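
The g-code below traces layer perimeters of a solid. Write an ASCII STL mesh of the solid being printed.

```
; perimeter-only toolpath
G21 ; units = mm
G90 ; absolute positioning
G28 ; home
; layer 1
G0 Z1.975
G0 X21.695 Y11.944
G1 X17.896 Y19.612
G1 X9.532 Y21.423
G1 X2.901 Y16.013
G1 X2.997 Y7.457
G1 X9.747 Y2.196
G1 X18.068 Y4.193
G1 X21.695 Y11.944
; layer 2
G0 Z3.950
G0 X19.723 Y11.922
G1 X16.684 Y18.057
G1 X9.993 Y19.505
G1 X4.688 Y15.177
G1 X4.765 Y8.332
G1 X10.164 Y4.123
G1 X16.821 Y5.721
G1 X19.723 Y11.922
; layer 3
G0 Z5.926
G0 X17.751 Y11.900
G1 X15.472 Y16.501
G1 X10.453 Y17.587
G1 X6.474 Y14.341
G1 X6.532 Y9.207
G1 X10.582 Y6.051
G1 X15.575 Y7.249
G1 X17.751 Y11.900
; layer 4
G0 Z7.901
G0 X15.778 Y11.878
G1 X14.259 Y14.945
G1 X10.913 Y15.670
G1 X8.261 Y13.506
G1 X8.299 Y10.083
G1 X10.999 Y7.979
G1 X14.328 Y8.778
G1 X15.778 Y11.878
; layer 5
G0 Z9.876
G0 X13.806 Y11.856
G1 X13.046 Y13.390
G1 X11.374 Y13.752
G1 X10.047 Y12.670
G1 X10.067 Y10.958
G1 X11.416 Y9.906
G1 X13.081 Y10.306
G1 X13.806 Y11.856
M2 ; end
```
solid part
  facet normal 0.0000 0.0000 -1.0000
    outer loop
      vertex 9.072 23.341 0.000
      vertex 19.109 21.168 0.000
      vertex 23.667 11.966 0.000
    endloop
  endfacet
  facet normal 0.0000 0.0000 -1.0000
    outer loop
      vertex 1.115 16.849 0.000
      vertex 9.072 23.341 0.000
      vertex 23.667 11.966 0.000
    endloop
  endfacet
  facet normal 0.0000 0.0000 -1.0000
    outer loop
      vertex 1.230 6.581 0.000
      vertex 1.115 16.849 0.000
      vertex 23.667 11.966 0.000
    endloop
  endfacet
  facet normal 0.0000 0.0000 -1.0000
    outer loop
      vertex 9.329 0.268 0.000
      vertex 1.230 6.581 0.000
      vertex 23.667 11.966 0.000
    endloop
  endfacet
  facet normal 0.0000 0.0000 -1.0000
    outer loop
      vertex 19.315 2.665 0.000
      vertex 9.329 0.268 0.000
      vertex 23.667 11.966 0.000
    endloop
  endfacet
  facet normal 0.6662 0.3300 0.6688
    outer loop
      vertex 23.667 11.966 0.000
      vertex 19.109 21.168 0.000
      vertex 11.834 11.834 11.851
    endloop
  endfacet
  facet normal 0.1573 0.7266 0.6688
    outer loop
      vertex 19.109 21.168 0.000
      vertex 9.072 23.341 0.000
      vertex 11.834 11.834 11.851
    endloop
  endfacet
  facet normal -0.4700 0.5760 0.6688
    outer loop
      vertex 9.072 23.341 0.000
      vertex 1.115 16.849 0.000
      vertex 11.834 11.834 11.851
    endloop
  endfacet
  facet normal -0.7434 -0.0083 0.6688
    outer loop
      vertex 1.115 16.849 0.000
      vertex 1.230 6.581 0.000
      vertex 11.834 11.834 11.851
    endloop
  endfacet
  facet normal -0.4570 -0.5863 0.6688
    outer loop
      vertex 1.230 6.581 0.000
      vertex 9.329 0.268 0.000
      vertex 11.834 11.834 11.851
    endloop
  endfacet
  facet normal 0.1735 -0.7229 0.6688
    outer loop
      vertex 9.329 0.268 0.000
      vertex 19.315 2.665 0.000
      vertex 11.834 11.834 11.851
    endloop
  endfacet
  facet normal 0.6734 -0.3151 0.6688
    outer loop
      vertex 19.315 2.665 0.000
      vertex 23.667 11.966 0.000
      vertex 11.834 11.834 11.851
    endloop
  endfacet
endsolid part

The G0 Z moves step by Δz≈1.975 mm. The G1 loops shrink linearly with z, so the solid tapers from its base footprint up to z≈11.9. Closing with a flat bottom cap and the tapered top and triangulating gives 12 facets — a regular 7-sided pyramid, base circumscribed radius ≈ 11.8 mm, apex at z ≈ 11.9 mm.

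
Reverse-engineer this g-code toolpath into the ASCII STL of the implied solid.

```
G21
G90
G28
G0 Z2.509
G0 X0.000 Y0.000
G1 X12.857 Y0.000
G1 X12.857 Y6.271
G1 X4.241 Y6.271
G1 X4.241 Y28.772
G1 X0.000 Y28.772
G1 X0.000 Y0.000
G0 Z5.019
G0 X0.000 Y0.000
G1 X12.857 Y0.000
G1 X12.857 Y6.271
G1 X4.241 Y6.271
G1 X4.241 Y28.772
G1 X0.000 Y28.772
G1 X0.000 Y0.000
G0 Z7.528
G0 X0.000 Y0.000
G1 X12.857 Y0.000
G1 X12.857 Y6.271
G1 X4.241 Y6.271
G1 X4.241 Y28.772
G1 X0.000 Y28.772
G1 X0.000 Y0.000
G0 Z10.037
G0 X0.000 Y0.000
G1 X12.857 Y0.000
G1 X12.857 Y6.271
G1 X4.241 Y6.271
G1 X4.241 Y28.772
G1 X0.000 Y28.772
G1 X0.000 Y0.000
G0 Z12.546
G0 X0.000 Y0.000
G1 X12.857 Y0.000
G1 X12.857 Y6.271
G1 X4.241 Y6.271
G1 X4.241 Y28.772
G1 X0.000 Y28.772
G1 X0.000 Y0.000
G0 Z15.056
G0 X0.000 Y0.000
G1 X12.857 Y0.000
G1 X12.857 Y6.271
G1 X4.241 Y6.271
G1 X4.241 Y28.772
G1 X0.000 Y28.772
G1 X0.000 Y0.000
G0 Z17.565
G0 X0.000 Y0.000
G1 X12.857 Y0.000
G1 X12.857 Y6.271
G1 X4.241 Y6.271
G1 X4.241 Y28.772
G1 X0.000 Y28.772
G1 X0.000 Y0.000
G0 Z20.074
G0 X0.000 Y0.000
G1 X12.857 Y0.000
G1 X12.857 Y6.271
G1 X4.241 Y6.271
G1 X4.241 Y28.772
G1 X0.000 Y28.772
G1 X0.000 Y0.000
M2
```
solid part
  facet normal 0.0000 0.0000 -1.0000
    outer loop
      vertex 12.857 6.271 0.000
      vertex 12.857 0.000 0.000
      vertex 0.000 0.000 0.000
    endloop
  endfacet
  facet normal 0.0000 0.0000 -1.0000
    outer loop
      vertex 4.241 6.271 0.000
      vertex 12.857 6.271 0.000
      vertex 0.000 0.000 0.000
    endloop
  endfacet
  facet normal 0.0000 0.0000 -1.0000
    outer loop
      vertex 4.241 28.772 0.000
      vertex 4.241 6.271 0.000
      vertex 0.000 0.000 0.000
    endloop
  endfacet
  facet normal 0.0000 0.0000 -1.0000
    outer loop
      vertex 0.000 28.772 0.000
      vertex 4.241 28.772 0.000
      vertex 0.000 0.000 0.000
    endloop
  endfacet
  facet normal 0.0000 0.0000 1.0000
    outer loop
      vertex 0.000 0.000 20.074
      vertex 12.857 0.000 20.074
      vertex 12.857 6.271 20.074
    endloop
  endfacet
  facet normal 0.0000 0.0000 1.0000
    outer loop
      vertex 0.000 0.000 20.074
      vertex 12.857 6.271 20.074
      vertex 4.241 6.271 20.074
    endloop
  endfacet
  facet normal 0.0000 0.0000 1.0000
    outer loop
      vertex 0.000 0.000 20.074
      vertex 4.241 6.271 20.074
      vertex 4.241 28.772 20.074
    endloop
  endfacet
  facet normal 0.0000 0.0000 1.0000
    outer loop
      vertex 0.000 0.000 20.074
      vertex 4.241 28.772 20.074
      vertex 0.000 28.772 20.074
    endloop
  endfacet
  facet normal 0.0000 -1.0000 0.0000
    outer loop
      vertex 0.000 0.000 0.000
      vertex 12.857 0.000 0.000
      vertex 12.857 0.000 20.074
    endloop
  endfacet
  facet normal 0.0000 -1.0000 0.0000
    outer loop
      vertex 0.000 0.000 0.000
      vertex 12.857 0.000 20.074
      vertex 0.000 0.000 20.074
    endloop
  endfacet
  facet normal 1.0000 0.0000 0.0000
    outer loop
      vertex 12.857 0.000 0.000
      vertex 12.857 6.271 0.000
      vertex 12.857 6.271 20.074
    endloop
  endfacet
  facet normal 1.0000 0.0000 0.0000
    outer loop
      vertex 12.857 0.000 0.000
      vertex 12.857 6.271 20.074
      vertex 12.857 0.000 20.074
    endloop
  endfacet
  facet normal 0.0000 1.0000 0.0000
    outer loop
      vertex 12.857 6.271 0.000
      vertex 4.241 6.271 0.000
      vertex 4.241 6.271 20.074
    endloop
  endfacet
  facet normal 0.0000 1.0000 0.0000
    outer loop
      vertex 12.857 6.271 0.000
      vertex 4.241 6.271 20.074
      vertex 12.857 6.271 20.074
    endloop
  endfacet
  facet normal 1.0000 0.0000 0.0000
    outer loop
      vertex 4.241 6.271 0.000
      vertex 4.241 28.772 0.000
      vertex 4.241 28.772 20.074
    endloop
  endfacet
  facet normal 1.0000 0.0000 0.0000
    outer loop
      vertex 4.241 6.271 0.000
      vertex 4.241 28.772 20.074
      vertex 4.241 6.271 20.074
    endloop
  endfacet
  facet normal 0.0000 1.0000 0.0000
    outer loop
      vertex 4.241 28.772 0.000
      vertex 0.000 28.772 0.000
      vertex 0.000 28.772 20.074
    endloop
  endfacet
  facet normal 0.0000 1.0000 0.0000
    outer loop
      vertex 4.241 28.772 0.000
      vertex 0.000 28.772 20.074
      vertex 4.241 28.772 20.074
    endloop
  endfacet
  facet normal -1.0000 0.0000 0.0000
    outer loop
      vertex 0.000 28.772 0.000
      vertex 0.000 0.000 0.000
      vertex 0.000 0.000 20.074
    endloop
  endfacet
  facet normal -1.0000 0.0000 0.0000
    outer loop
      vertex 0.000 28.772 0.000
      vertex 0.000 0.000 20.074
      vertex 0.000 28.772 20.074
    endloop
  endfacet
endsolid part

The G0 Z moves step by Δz≈2.509 mm. Every layer's G1 loop is the same polygon, so the solid is a straight extrusion of it from z=0 to z≈20.1. Closing with flat bottom and top caps and triangulating gives 20 facets — an L-shaped prism: outer 12.9 × 28.8 mm, arm thicknesses ≈ 6.27 mm (horizontal) and 4.24 mm (vertical), extruded 20.1 mm in z.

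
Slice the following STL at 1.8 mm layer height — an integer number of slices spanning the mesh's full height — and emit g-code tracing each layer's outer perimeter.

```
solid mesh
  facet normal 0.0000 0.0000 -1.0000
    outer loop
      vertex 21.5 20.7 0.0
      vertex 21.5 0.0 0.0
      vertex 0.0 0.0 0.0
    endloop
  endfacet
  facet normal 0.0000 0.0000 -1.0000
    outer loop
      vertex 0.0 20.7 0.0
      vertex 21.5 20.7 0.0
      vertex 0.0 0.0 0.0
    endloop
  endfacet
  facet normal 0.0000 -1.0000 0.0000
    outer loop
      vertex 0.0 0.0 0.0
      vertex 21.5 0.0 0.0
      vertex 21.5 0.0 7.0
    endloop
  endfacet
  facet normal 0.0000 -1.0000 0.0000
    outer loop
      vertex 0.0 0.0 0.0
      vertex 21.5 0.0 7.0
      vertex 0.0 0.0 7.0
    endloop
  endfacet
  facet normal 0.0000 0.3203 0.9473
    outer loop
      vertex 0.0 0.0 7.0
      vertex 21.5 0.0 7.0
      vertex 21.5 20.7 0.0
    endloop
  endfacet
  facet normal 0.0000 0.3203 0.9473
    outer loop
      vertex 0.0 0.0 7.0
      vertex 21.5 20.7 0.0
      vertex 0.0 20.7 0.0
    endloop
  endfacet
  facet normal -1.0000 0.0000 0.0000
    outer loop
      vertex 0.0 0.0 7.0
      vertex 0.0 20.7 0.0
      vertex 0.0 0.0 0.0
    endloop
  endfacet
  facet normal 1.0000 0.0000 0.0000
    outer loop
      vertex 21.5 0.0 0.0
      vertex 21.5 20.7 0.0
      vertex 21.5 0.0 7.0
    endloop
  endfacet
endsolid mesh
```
; perimeter-only toolpath
G21 ; units = mm
G90 ; absolute positioning
G28 ; home
; layer 1
G0 Z1.8
G0 X0.0 Y0.0
G1 X21.5 Y0.0
G1 X21.5 Y15.5
G1 X0.0 Y15.5
G1 X0.0 Y0.0
; layer 2
G0 Z3.5
G0 X0.0 Y0.0
G1 X21.5 Y0.0
G1 X21.5 Y10.3
G1 X0.0 Y10.3
G1 X0.0 Y0.0
; layer 3
G0 Z5.2
G0 X0.0 Y0.0
G1 X21.5 Y0.0
G1 X21.5 Y5.2
G1 X0.0 Y5.2
G1 X0.0 Y0.0
M2 ; end

The solid is a wedge (ramp): 21.5 × 20.7 mm base, rising to 7 mm along the y=0 edge and sloping linearly to z=0 at y=20.7. Slicing at Δz = 1.8 mm — 4 equal slices spanning the solid's height, so layer i sits at z = i·h/4 — gives 3 non-empty perimeters. Each is a 4-segment closed polygon; G0 lifts to the layer z and rapids to the start vertex, then G1 traces the edges. The cross-section shrinks linearly with z (the slice at the apex is degenerate and omitted).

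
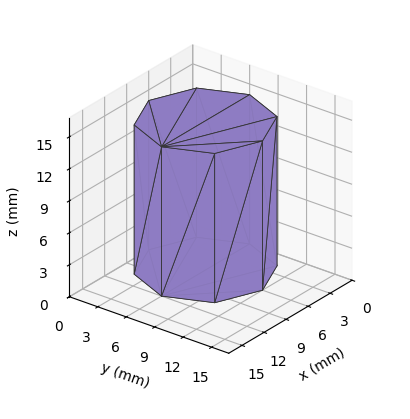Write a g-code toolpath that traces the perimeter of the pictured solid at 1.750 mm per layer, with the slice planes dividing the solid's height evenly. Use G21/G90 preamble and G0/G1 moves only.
Reading the render: the shape is a regular 8-sided prism (a cylinder approximated with 8 flat sides), circumscribed radius ≈ 6 mm, height ≈ 14 mm (dimensions read to the nearest mm from the axis ticks). For the g-code, the solid's height is divided into equal slices at the stated Δz and each level perimeter traced with G1 moves after a G0 lift.

; perimeter-only toolpath
G21 ; units = mm
G90 ; absolute positioning
G28 ; home
; layer 1
G0 Z1.750
G0 X12.000 Y6.000
G1 X10.243 Y10.243
G1 X6.000 Y12.000
G1 X1.757 Y10.243
G1 X0.000 Y6.000
G1 X1.757 Y1.757
G1 X6.000 Y0.000
G1 X10.243 Y1.757
G1 X12.000 Y6.000
; layer 2
G0 Z3.500
G0 X12.000 Y6.000
G1 X10.243 Y10.243
G1 X6.000 Y12.000
G1 X1.757 Y10.243
G1 X0.000 Y6.000
G1 X1.757 Y1.757
G1 X6.000 Y0.000
G1 X10.243 Y1.757
G1 X12.000 Y6.000
; layer 3
G0 Z5.250
G0 X12.000 Y6.000
G1 X10.243 Y10.243
G1 X6.000 Y12.000
G1 X1.757 Y10.243
G1 X0.000 Y6.000
G1 X1.757 Y1.757
G1 X6.000 Y0.000
G1 X10.243 Y1.757
G1 X12.000 Y6.000
; layer 4
G0 Z7.000
G0 X12.000 Y6.000
G1 X10.243 Y10.243
G1 X6.000 Y12.000
G1 X1.757 Y10.243
G1 X0.000 Y6.000
G1 X1.757 Y1.757
G1 X6.000 Y0.000
G1 X10.243 Y1.757
G1 X12.000 Y6.000
; layer 5
G0 Z8.750
G0 X12.000 Y6.000
G1 X10.243 Y10.243
G1 X6.000 Y12.000
G1 X1.757 Y10.243
G1 X0.000 Y6.000
G1 X1.757 Y1.757
G1 X6.000 Y0.000
G1 X10.243 Y1.757
G1 X12.000 Y6.000
; layer 6
G0 Z10.500
G0 X12.000 Y6.000
G1 X10.243 Y10.243
G1 X6.000 Y12.000
G1 X1.757 Y10.243
G1 X0.000 Y6.000
G1 X1.757 Y1.757
G1 X6.000 Y0.000
G1 X10.243 Y1.757
G1 X12.000 Y6.000
; layer 7
G0 Z12.250
G0 X12.000 Y6.000
G1 X10.243 Y10.243
G1 X6.000 Y12.000
G1 X1.757 Y10.243
G1 X0.000 Y6.000
G1 X1.757 Y1.757
G1 X6.000 Y0.000
G1 X10.243 Y1.757
G1 X12.000 Y6.000
; layer 8
G0 Z14.000
G0 X12.000 Y6.000
G1 X10.243 Y10.243
G1 X6.000 Y12.000
G1 X1.757 Y10.243
G1 X0.000 Y6.000
G1 X1.757 Y1.757
G1 X6.000 Y0.000
G1 X10.243 Y1.757
G1 X12.000 Y6.000
M2 ; end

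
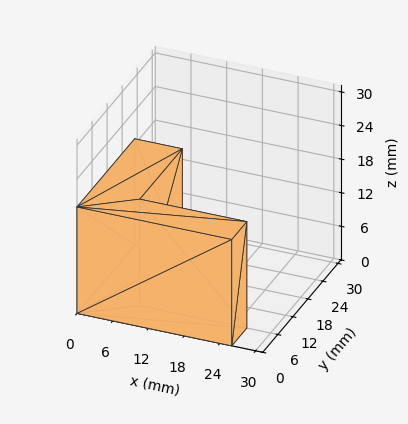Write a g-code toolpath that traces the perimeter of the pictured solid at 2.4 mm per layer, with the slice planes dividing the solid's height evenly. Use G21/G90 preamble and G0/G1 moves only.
Reading the render: the shape is an L-shaped prism: outer 26 × 23 mm, arm thicknesses ≈ 6 mm (horizontal) and 8 mm (vertical), extruded 19 mm in z (dimensions read to the nearest mm from the axis ticks). For the g-code, the solid's height is divided into equal slices at the stated Δz and each level perimeter traced with G1 moves after a G0 lift.

; perimeter-only toolpath
G21 ; units = mm
G90 ; absolute positioning
G28 ; home
; layer 1
G0 Z2.4
G0 X0.0 Y0.0
G1 X26.0 Y0.0
G1 X26.0 Y6.0
G1 X8.0 Y6.0
G1 X8.0 Y23.0
G1 X0.0 Y23.0
G1 X0.0 Y0.0
; layer 2
G0 Z4.8
G0 X0.0 Y0.0
G1 X26.0 Y0.0
G1 X26.0 Y6.0
G1 X8.0 Y6.0
G1 X8.0 Y23.0
G1 X0.0 Y23.0
G1 X0.0 Y0.0
; layer 3
G0 Z7.1
G0 X0.0 Y0.0
G1 X26.0 Y0.0
G1 X26.0 Y6.0
G1 X8.0 Y6.0
G1 X8.0 Y23.0
G1 X0.0 Y23.0
G1 X0.0 Y0.0
; layer 4
G0 Z9.5
G0 X0.0 Y0.0
G1 X26.0 Y0.0
G1 X26.0 Y6.0
G1 X8.0 Y6.0
G1 X8.0 Y23.0
G1 X0.0 Y23.0
G1 X0.0 Y0.0
; layer 5
G0 Z11.9
G0 X0.0 Y0.0
G1 X26.0 Y0.0
G1 X26.0 Y6.0
G1 X8.0 Y6.0
G1 X8.0 Y23.0
G1 X0.0 Y23.0
G1 X0.0 Y0.0
; layer 6
G0 Z14.2
G0 X0.0 Y0.0
G1 X26.0 Y0.0
G1 X26.0 Y6.0
G1 X8.0 Y6.0
G1 X8.0 Y23.0
G1 X0.0 Y23.0
G1 X0.0 Y0.0
; layer 7
G0 Z16.6
G0 X0.0 Y0.0
G1 X26.0 Y0.0
G1 X26.0 Y6.0
G1 X8.0 Y6.0
G1 X8.0 Y23.0
G1 X0.0 Y23.0
G1 X0.0 Y0.0
; layer 8
G0 Z19.0
G0 X0.0 Y0.0
G1 X26.0 Y0.0
G1 X26.0 Y6.0
G1 X8.0 Y6.0
G1 X8.0 Y23.0
G1 X0.0 Y23.0
G1 X0.0 Y0.0
M2 ; end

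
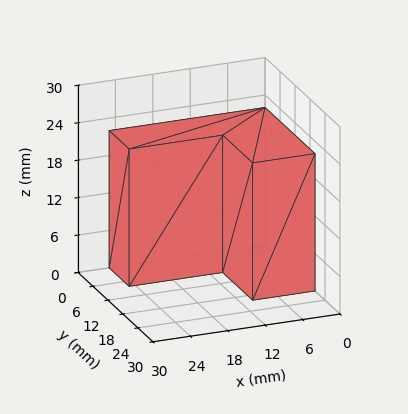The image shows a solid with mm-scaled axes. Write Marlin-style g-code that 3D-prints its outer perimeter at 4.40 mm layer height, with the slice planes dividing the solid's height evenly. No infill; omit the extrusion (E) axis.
Reading the render: the shape is an L-shaped prism: outer 25 × 20 mm, arm thicknesses ≈ 8 mm (horizontal) and 10 mm (vertical), extruded 22 mm in z (dimensions read to the nearest mm from the axis ticks). For the g-code, the solid's height is divided into equal slices at the stated Δz and each level perimeter traced with G1 moves after a G0 lift.

; perimeter-only toolpath
G21 ; units = mm
G90 ; absolute positioning
G28 ; home
; layer 1
G0 Z4.40
G0 X0.00 Y0.00
G1 X25.00 Y0.00
G1 X25.00 Y8.00
G1 X10.00 Y8.00
G1 X10.00 Y20.00
G1 X0.00 Y20.00
G1 X0.00 Y0.00
; layer 2
G0 Z8.80
G0 X0.00 Y0.00
G1 X25.00 Y0.00
G1 X25.00 Y8.00
G1 X10.00 Y8.00
G1 X10.00 Y20.00
G1 X0.00 Y20.00
G1 X0.00 Y0.00
; layer 3
G0 Z13.20
G0 X0.00 Y0.00
G1 X25.00 Y0.00
G1 X25.00 Y8.00
G1 X10.00 Y8.00
G1 X10.00 Y20.00
G1 X0.00 Y20.00
G1 X0.00 Y0.00
; layer 4
G0 Z17.60
G0 X0.00 Y0.00
G1 X25.00 Y0.00
G1 X25.00 Y8.00
G1 X10.00 Y8.00
G1 X10.00 Y20.00
G1 X0.00 Y20.00
G1 X0.00 Y0.00
; layer 5
G0 Z22.00
G0 X0.00 Y0.00
G1 X25.00 Y0.00
G1 X25.00 Y8.00
G1 X10.00 Y8.00
G1 X10.00 Y20.00
G1 X0.00 Y20.00
G1 X0.00 Y0.00
M2 ; end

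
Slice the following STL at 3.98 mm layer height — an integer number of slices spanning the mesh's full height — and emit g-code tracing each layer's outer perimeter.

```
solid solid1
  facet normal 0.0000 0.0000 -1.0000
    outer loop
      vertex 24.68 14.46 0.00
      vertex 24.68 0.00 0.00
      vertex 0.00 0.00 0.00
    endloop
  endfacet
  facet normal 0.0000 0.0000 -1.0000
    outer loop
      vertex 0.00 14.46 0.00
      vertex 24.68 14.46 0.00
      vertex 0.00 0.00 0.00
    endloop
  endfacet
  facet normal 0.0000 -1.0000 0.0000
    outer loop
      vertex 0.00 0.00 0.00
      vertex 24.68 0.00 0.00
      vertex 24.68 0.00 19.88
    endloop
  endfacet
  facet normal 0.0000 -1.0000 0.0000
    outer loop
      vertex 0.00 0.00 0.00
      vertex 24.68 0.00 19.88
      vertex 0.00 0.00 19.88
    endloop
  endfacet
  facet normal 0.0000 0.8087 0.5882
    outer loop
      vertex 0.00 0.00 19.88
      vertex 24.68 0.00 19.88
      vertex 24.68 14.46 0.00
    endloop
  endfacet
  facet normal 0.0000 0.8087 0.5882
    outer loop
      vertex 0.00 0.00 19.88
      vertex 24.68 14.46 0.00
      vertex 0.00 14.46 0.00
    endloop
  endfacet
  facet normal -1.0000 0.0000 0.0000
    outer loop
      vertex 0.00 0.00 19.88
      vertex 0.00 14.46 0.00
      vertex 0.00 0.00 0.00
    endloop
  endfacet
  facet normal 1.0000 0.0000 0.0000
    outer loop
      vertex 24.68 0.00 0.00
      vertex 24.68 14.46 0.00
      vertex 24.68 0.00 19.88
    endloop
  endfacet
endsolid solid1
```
; perimeter-only toolpath
G21 ; units = mm
G90 ; absolute positioning
G28 ; home
; layer 1
G0 Z3.98
G0 X0.00 Y0.00
G1 X24.68 Y0.00
G1 X24.68 Y11.57
G1 X0.00 Y11.57
G1 X0.00 Y0.00
; layer 2
G0 Z7.95
G0 X0.00 Y0.00
G1 X24.68 Y0.00
G1 X24.68 Y8.68
G1 X0.00 Y8.68
G1 X0.00 Y0.00
; layer 3
G0 Z11.93
G0 X0.00 Y0.00
G1 X24.68 Y0.00
G1 X24.68 Y5.78
G1 X0.00 Y5.78
G1 X0.00 Y0.00
; layer 4
G0 Z15.90
G0 X0.00 Y0.00
G1 X24.68 Y0.00
G1 X24.68 Y2.89
G1 X0.00 Y2.89
G1 X0.00 Y0.00
M2 ; end

The solid is a wedge (ramp): 24.7 × 14.5 mm base, rising to 19.9 mm along the y=0 edge and sloping linearly to z=0 at y=14.5. Slicing at Δz = 3.98 mm — 5 equal slices spanning the solid's height, so layer i sits at z = i·h/5 — gives 4 non-empty perimeters. Each is a 4-segment closed polygon; G0 lifts to the layer z and rapids to the start vertex, then G1 traces the edges. The cross-section shrinks linearly with z (the slice at the apex is degenerate and omitted).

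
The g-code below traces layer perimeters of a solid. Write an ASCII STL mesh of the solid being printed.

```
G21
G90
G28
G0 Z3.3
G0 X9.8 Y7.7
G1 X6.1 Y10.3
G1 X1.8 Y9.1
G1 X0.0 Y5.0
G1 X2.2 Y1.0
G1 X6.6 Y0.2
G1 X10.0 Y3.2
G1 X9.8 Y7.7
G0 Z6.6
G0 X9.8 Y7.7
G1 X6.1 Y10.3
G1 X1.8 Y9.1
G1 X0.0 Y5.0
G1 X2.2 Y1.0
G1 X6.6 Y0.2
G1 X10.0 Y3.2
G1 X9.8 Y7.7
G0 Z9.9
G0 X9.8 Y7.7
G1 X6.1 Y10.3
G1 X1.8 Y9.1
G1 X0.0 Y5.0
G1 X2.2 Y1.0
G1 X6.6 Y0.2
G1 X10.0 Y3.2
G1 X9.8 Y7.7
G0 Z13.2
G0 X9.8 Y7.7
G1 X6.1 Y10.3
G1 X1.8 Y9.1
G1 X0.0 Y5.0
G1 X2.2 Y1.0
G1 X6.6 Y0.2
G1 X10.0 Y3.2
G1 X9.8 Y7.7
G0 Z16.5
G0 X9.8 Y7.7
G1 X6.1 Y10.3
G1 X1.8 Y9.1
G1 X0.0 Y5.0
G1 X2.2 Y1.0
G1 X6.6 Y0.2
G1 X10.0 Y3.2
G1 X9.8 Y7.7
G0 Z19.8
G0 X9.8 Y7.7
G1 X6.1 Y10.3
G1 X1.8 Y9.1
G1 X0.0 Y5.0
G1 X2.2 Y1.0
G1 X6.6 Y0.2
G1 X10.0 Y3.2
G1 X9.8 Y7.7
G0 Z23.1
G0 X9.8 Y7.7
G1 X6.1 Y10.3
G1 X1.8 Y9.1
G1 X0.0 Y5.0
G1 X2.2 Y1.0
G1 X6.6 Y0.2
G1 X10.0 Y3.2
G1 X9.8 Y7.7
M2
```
solid part
  facet normal 0.0000 0.0000 -1.0000
    outer loop
      vertex 1.8 9.1 0.0
      vertex 6.1 10.3 0.0
      vertex 9.8 7.7 0.0
    endloop
  endfacet
  facet normal 0.0000 0.0000 -1.0000
    outer loop
      vertex 0.0 5.0 0.0
      vertex 1.8 9.1 0.0
      vertex 9.8 7.7 0.0
    endloop
  endfacet
  facet normal 0.0000 0.0000 -1.0000
    outer loop
      vertex 2.2 1.0 0.0
      vertex 0.0 5.0 0.0
      vertex 9.8 7.7 0.0
    endloop
  endfacet
  facet normal 0.0000 0.0000 -1.0000
    outer loop
      vertex 6.6 0.2 0.0
      vertex 2.2 1.0 0.0
      vertex 9.8 7.7 0.0
    endloop
  endfacet
  facet normal 0.0000 0.0000 -1.0000
    outer loop
      vertex 10.0 3.2 0.0
      vertex 6.6 0.2 0.0
      vertex 9.8 7.7 0.0
    endloop
  endfacet
  facet normal 0.0000 0.0000 1.0000
    outer loop
      vertex 9.8 7.7 23.1
      vertex 6.1 10.3 23.1
      vertex 1.8 9.1 23.1
    endloop
  endfacet
  facet normal 0.0000 0.0000 1.0000
    outer loop
      vertex 9.8 7.7 23.1
      vertex 1.8 9.1 23.1
      vertex 0.0 5.0 23.1
    endloop
  endfacet
  facet normal 0.0000 0.0000 1.0000
    outer loop
      vertex 9.8 7.7 23.1
      vertex 0.0 5.0 23.1
      vertex 2.2 1.0 23.1
    endloop
  endfacet
  facet normal 0.0000 0.0000 1.0000
    outer loop
      vertex 9.8 7.7 23.1
      vertex 2.2 1.0 23.1
      vertex 6.6 0.2 23.1
    endloop
  endfacet
  facet normal 0.0000 0.0000 1.0000
    outer loop
      vertex 9.8 7.7 23.1
      vertex 6.6 0.2 23.1
      vertex 10.0 3.2 23.1
    endloop
  endfacet
  facet normal 0.5749 0.8182 0.0000
    outer loop
      vertex 9.8 7.7 0.0
      vertex 6.1 10.3 0.0
      vertex 6.1 10.3 23.1
    endloop
  endfacet
  facet normal 0.5749 0.8182 0.0000
    outer loop
      vertex 9.8 7.7 0.0
      vertex 6.1 10.3 23.1
      vertex 9.8 7.7 23.1
    endloop
  endfacet
  facet normal -0.2688 0.9632 0.0000
    outer loop
      vertex 6.1 10.3 0.0
      vertex 1.8 9.1 0.0
      vertex 1.8 9.1 23.1
    endloop
  endfacet
  facet normal -0.2688 0.9632 0.0000
    outer loop
      vertex 6.1 10.3 0.0
      vertex 1.8 9.1 23.1
      vertex 6.1 10.3 23.1
    endloop
  endfacet
  facet normal -0.9156 0.4020 0.0000
    outer loop
      vertex 1.8 9.1 0.0
      vertex 0.0 5.0 0.0
      vertex 0.0 5.0 23.1
    endloop
  endfacet
  facet normal -0.9156 0.4020 0.0000
    outer loop
      vertex 1.8 9.1 0.0
      vertex 0.0 5.0 23.1
      vertex 1.8 9.1 23.1
    endloop
  endfacet
  facet normal -0.8762 -0.4819 0.0000
    outer loop
      vertex 0.0 5.0 0.0
      vertex 2.2 1.0 0.0
      vertex 2.2 1.0 23.1
    endloop
  endfacet
  facet normal -0.8762 -0.4819 0.0000
    outer loop
      vertex 0.0 5.0 0.0
      vertex 2.2 1.0 23.1
      vertex 0.0 5.0 23.1
    endloop
  endfacet
  facet normal -0.1789 -0.9839 0.0000
    outer loop
      vertex 2.2 1.0 0.0
      vertex 6.6 0.2 0.0
      vertex 6.6 0.2 23.1
    endloop
  endfacet
  facet normal -0.1789 -0.9839 0.0000
    outer loop
      vertex 2.2 1.0 0.0
      vertex 6.6 0.2 23.1
      vertex 2.2 1.0 23.1
    endloop
  endfacet
  facet normal 0.6616 -0.7498 0.0000
    outer loop
      vertex 6.6 0.2 0.0
      vertex 10.0 3.2 0.0
      vertex 10.0 3.2 23.1
    endloop
  endfacet
  facet normal 0.6616 -0.7498 0.0000
    outer loop
      vertex 6.6 0.2 0.0
      vertex 10.0 3.2 23.1
      vertex 6.6 0.2 23.1
    endloop
  endfacet
  facet normal 0.9990 0.0444 0.0000
    outer loop
      vertex 10.0 3.2 0.0
      vertex 9.8 7.7 0.0
      vertex 9.8 7.7 23.1
    endloop
  endfacet
  facet normal 0.9990 0.0444 0.0000
    outer loop
      vertex 10.0 3.2 0.0
      vertex 9.8 7.7 23.1
      vertex 10.0 3.2 23.1
    endloop
  endfacet
endsolid part

The G0 Z moves step by Δz≈3.3 mm. Every layer's G1 loop is the same polygon, so the solid is a straight extrusion of it from z=0 to z≈23.1. Closing with flat bottom and top caps and triangulating gives 24 facets — a regular 7-sided prism (a cylinder approximated with 7 flat sides), circumscribed radius ≈ 5.2 mm, height ≈ 23.1 mm.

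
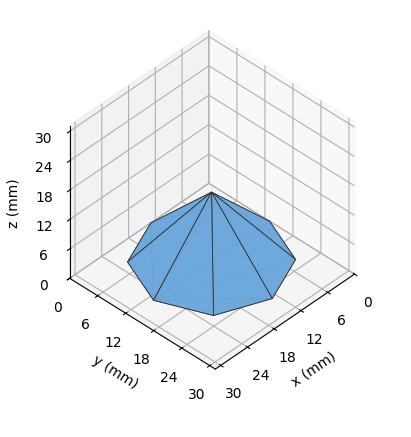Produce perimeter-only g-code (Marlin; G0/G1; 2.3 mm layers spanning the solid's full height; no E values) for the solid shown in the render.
Reading the render: the shape is a regular 8-sided pyramid, base circumscribed radius ≈ 13 mm, apex at z ≈ 14 mm (dimensions read to the nearest mm from the axis ticks). For the g-code, the solid's height is divided into equal slices at the stated Δz and each level perimeter traced with G1 moves after a G0 lift.

; perimeter-only toolpath
G21 ; units = mm
G90 ; absolute positioning
G28 ; home
; layer 1
G0 Z2.3
G0 X23.8 Y13.0
G1 X20.7 Y20.7
G1 X13.0 Y23.8
G1 X5.3 Y20.7
G1 X2.2 Y13.0
G1 X5.3 Y5.3
G1 X13.0 Y2.2
G1 X20.7 Y5.3
G1 X23.8 Y13.0
; layer 2
G0 Z4.7
G0 X21.7 Y13.0
G1 X19.1 Y19.1
G1 X13.0 Y21.7
G1 X6.9 Y19.1
G1 X4.3 Y13.0
G1 X6.9 Y6.9
G1 X13.0 Y4.3
G1 X19.1 Y6.9
G1 X21.7 Y13.0
; layer 3
G0 Z7.0
G0 X19.5 Y13.0
G1 X17.6 Y17.6
G1 X13.0 Y19.5
G1 X8.4 Y17.6
G1 X6.5 Y13.0
G1 X8.4 Y8.4
G1 X13.0 Y6.5
G1 X17.6 Y8.4
G1 X19.5 Y13.0
; layer 4
G0 Z9.3
G0 X17.3 Y13.0
G1 X16.1 Y16.1
G1 X13.0 Y17.3
G1 X9.9 Y16.1
G1 X8.7 Y13.0
G1 X9.9 Y9.9
G1 X13.0 Y8.7
G1 X16.1 Y9.9
G1 X17.3 Y13.0
; layer 5
G0 Z11.7
G0 X15.2 Y13.0
G1 X14.5 Y14.5
G1 X13.0 Y15.2
G1 X11.5 Y14.5
G1 X10.8 Y13.0
G1 X11.5 Y11.5
G1 X13.0 Y10.8
G1 X14.5 Y11.5
G1 X15.2 Y13.0
M2 ; end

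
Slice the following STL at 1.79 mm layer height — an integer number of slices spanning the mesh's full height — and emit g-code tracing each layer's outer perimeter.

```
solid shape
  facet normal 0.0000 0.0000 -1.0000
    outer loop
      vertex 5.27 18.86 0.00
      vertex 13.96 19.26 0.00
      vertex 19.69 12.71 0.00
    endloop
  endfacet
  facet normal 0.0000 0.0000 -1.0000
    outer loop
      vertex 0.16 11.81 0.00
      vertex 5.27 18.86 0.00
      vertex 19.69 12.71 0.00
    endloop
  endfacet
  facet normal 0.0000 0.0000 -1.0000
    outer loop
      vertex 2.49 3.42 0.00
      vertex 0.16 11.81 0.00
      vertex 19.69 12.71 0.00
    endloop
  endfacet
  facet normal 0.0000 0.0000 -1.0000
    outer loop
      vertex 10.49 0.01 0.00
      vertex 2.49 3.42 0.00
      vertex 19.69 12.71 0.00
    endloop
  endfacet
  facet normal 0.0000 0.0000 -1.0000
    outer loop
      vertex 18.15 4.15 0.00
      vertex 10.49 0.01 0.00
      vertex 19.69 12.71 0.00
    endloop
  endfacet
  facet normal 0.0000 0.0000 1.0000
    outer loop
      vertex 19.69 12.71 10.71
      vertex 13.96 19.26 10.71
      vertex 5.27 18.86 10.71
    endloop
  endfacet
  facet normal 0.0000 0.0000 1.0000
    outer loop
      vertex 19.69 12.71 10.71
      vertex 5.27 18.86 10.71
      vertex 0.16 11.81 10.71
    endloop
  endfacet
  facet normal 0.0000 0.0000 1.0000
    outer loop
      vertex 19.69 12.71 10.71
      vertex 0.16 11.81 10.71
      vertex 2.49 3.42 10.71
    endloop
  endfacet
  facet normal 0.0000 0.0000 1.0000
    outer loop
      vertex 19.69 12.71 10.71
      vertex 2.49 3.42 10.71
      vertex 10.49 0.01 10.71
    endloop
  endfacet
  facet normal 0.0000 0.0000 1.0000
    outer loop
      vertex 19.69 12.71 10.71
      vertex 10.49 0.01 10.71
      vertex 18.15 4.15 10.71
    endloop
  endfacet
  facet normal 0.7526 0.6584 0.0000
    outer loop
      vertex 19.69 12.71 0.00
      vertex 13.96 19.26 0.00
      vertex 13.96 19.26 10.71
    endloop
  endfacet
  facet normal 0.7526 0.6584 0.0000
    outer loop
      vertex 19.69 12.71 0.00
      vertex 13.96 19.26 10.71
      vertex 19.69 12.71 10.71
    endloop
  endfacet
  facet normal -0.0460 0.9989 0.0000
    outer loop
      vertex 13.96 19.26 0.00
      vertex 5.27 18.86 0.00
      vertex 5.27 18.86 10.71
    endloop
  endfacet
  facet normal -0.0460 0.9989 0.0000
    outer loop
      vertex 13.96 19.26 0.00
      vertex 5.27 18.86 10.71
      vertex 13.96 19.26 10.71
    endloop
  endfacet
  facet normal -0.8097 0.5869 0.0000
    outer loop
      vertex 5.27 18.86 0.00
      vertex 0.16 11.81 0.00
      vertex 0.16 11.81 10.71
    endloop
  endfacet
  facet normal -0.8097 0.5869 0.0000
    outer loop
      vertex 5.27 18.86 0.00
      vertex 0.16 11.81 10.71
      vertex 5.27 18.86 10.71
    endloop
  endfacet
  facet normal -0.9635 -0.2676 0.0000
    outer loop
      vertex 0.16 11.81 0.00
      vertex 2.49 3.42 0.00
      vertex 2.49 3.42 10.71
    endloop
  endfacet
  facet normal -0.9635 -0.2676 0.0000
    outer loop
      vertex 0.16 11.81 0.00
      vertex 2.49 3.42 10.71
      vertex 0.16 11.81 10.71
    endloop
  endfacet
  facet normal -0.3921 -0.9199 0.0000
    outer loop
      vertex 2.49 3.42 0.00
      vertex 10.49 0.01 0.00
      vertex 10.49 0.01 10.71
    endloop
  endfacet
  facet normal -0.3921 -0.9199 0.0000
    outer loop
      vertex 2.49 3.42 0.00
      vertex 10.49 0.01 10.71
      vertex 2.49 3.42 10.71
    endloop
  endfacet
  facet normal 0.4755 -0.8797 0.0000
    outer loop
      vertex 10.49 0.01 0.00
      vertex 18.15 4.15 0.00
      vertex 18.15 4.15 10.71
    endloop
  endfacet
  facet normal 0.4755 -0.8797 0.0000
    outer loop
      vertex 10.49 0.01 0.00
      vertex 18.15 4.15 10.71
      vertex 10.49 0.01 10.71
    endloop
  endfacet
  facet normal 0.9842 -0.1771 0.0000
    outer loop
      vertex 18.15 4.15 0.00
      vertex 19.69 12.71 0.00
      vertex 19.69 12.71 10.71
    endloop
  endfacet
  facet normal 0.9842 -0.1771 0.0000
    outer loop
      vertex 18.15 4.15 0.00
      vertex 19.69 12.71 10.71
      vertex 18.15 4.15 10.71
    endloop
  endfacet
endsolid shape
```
; perimeter-only toolpath
G21 ; units = mm
G90 ; absolute positioning
G28 ; home
; layer 1
G0 Z1.79
G0 X19.69 Y12.71
G1 X13.96 Y19.26
G1 X5.27 Y18.86
G1 X0.16 Y11.81
G1 X2.49 Y3.42
G1 X10.49 Y0.01
G1 X18.15 Y4.15
G1 X19.69 Y12.71
; layer 2
G0 Z3.57
G0 X19.69 Y12.71
G1 X13.96 Y19.26
G1 X5.27 Y18.86
G1 X0.16 Y11.81
G1 X2.49 Y3.42
G1 X10.49 Y0.01
G1 X18.15 Y4.15
G1 X19.69 Y12.71
; layer 3
G0 Z5.36
G0 X19.69 Y12.71
G1 X13.96 Y19.26
G1 X5.27 Y18.86
G1 X0.16 Y11.81
G1 X2.49 Y3.42
G1 X10.49 Y0.01
G1 X18.15 Y4.15
G1 X19.69 Y12.71
; layer 4
G0 Z7.14
G0 X19.69 Y12.71
G1 X13.96 Y19.26
G1 X5.27 Y18.86
G1 X0.16 Y11.81
G1 X2.49 Y3.42
G1 X10.49 Y0.01
G1 X18.15 Y4.15
G1 X19.69 Y12.71
; layer 5
G0 Z8.93
G0 X19.69 Y12.71
G1 X13.96 Y19.26
G1 X5.27 Y18.86
G1 X0.16 Y11.81
G1 X2.49 Y3.42
G1 X10.49 Y0.01
G1 X18.15 Y4.15
G1 X19.69 Y12.71
; layer 6
G0 Z10.71
G0 X19.69 Y12.71
G1 X13.96 Y19.26
G1 X5.27 Y18.86
G1 X0.16 Y11.81
G1 X2.49 Y3.42
G1 X10.49 Y0.01
G1 X18.15 Y4.15
G1 X19.69 Y12.71
M2 ; end

The solid is a regular 7-sided prism (a cylinder approximated with 7 flat sides), circumscribed radius ≈ 10 mm, height ≈ 10.7 mm. Slicing at Δz = 1.79 mm — 6 equal slices spanning the solid's height, so layer i sits at z = i·h/6 — gives 6 non-empty perimeters. Each is a 7-segment closed polygon; G0 lifts to the layer z and rapids to the start vertex, then G1 traces the edges.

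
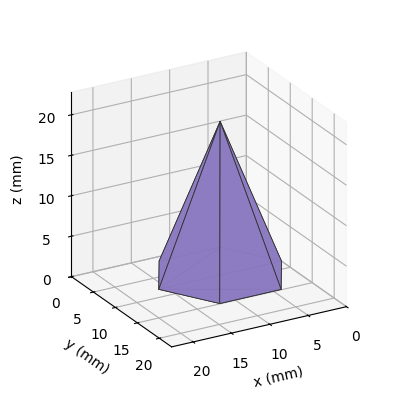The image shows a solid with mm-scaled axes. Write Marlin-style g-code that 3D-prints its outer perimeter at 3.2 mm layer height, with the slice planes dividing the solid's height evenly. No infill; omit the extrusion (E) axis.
Reading the render: the shape is a regular 6-sided pyramid, base circumscribed radius ≈ 8 mm, apex at z ≈ 19 mm (dimensions read to the nearest mm from the axis ticks). For the g-code, the solid's height is divided into equal slices at the stated Δz and each level perimeter traced with G1 moves after a G0 lift.

; perimeter-only toolpath
G21 ; units = mm
G90 ; absolute positioning
G28 ; home
; layer 1
G0 Z3.2
G0 X14.7 Y8.0
G1 X11.3 Y13.8
G1 X4.7 Y13.8
G1 X1.3 Y8.0
G1 X4.7 Y2.2
G1 X11.3 Y2.2
G1 X14.7 Y8.0
; layer 2
G0 Z6.3
G0 X13.3 Y8.0
G1 X10.7 Y12.6
G1 X5.3 Y12.6
G1 X2.7 Y8.0
G1 X5.3 Y3.4
G1 X10.7 Y3.4
G1 X13.3 Y8.0
; layer 3
G0 Z9.5
G0 X12.0 Y8.0
G1 X10.0 Y11.4
G1 X6.0 Y11.4
G1 X4.0 Y8.0
G1 X6.0 Y4.5
G1 X10.0 Y4.5
G1 X12.0 Y8.0
; layer 4
G0 Z12.7
G0 X10.7 Y8.0
G1 X9.3 Y10.3
G1 X6.7 Y10.3
G1 X5.3 Y8.0
G1 X6.7 Y5.7
G1 X9.3 Y5.7
G1 X10.7 Y8.0
; layer 5
G0 Z15.8
G0 X9.3 Y8.0
G1 X8.7 Y9.2
G1 X7.3 Y9.2
G1 X6.7 Y8.0
G1 X7.3 Y6.8
G1 X8.7 Y6.8
G1 X9.3 Y8.0
M2 ; end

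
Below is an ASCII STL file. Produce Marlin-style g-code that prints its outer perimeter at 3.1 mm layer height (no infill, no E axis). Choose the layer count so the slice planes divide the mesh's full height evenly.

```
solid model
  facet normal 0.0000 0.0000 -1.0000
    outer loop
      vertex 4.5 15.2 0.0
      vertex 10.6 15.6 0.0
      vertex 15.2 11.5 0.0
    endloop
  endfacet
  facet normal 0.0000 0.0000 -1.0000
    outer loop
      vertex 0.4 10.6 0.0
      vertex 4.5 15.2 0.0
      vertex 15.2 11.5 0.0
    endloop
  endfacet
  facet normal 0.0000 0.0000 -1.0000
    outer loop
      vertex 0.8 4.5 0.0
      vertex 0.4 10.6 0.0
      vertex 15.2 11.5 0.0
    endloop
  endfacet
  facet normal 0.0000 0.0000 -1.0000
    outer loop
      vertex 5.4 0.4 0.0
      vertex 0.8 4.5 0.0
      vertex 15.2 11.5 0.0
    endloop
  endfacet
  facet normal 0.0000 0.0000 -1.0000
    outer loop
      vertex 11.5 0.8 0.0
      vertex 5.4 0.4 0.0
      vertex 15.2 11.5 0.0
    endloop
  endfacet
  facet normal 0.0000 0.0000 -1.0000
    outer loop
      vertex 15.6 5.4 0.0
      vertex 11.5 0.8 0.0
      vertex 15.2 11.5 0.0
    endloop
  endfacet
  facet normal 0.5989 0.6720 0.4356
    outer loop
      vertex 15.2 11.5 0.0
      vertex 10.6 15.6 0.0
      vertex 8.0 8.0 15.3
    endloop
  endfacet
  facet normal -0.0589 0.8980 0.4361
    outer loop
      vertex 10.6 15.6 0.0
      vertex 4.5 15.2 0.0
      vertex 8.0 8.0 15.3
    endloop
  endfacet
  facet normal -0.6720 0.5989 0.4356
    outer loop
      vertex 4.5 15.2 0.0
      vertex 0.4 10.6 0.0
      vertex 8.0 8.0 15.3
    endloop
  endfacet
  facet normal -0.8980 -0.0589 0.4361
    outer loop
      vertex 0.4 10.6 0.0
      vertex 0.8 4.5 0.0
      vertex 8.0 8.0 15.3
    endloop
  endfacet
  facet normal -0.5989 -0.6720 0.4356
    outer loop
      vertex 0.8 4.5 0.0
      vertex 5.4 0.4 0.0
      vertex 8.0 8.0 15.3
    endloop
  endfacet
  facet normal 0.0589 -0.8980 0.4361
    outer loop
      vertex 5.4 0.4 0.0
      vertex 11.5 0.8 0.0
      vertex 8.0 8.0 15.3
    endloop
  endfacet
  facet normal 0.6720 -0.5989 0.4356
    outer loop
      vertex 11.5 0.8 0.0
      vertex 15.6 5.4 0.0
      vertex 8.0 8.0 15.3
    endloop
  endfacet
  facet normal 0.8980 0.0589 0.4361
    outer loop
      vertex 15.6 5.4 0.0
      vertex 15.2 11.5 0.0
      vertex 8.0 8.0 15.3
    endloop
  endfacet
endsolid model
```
; perimeter-only toolpath
G21 ; units = mm
G90 ; absolute positioning
G28 ; home
; layer 1
G0 Z3.1
G0 X13.8 Y10.8
G1 X10.1 Y14.1
G1 X5.2 Y13.8
G1 X1.9 Y10.1
G1 X2.2 Y5.2
G1 X5.9 Y1.9
G1 X10.8 Y2.2
G1 X14.1 Y5.9
G1 X13.8 Y10.8
; layer 2
G0 Z6.1
G0 X12.3 Y10.1
G1 X9.6 Y12.6
G1 X5.9 Y12.3
G1 X3.4 Y9.6
G1 X3.7 Y5.9
G1 X6.4 Y3.4
G1 X10.1 Y3.7
G1 X12.6 Y6.4
G1 X12.3 Y10.1
; layer 3
G0 Z9.2
G0 X10.9 Y9.4
G1 X9.0 Y11.0
G1 X6.6 Y10.9
G1 X5.0 Y9.0
G1 X5.1 Y6.6
G1 X7.0 Y5.0
G1 X9.4 Y5.1
G1 X11.0 Y7.0
G1 X10.9 Y9.4
; layer 4
G0 Z12.2
G0 X9.4 Y8.7
G1 X8.5 Y9.5
G1 X7.3 Y9.4
G1 X6.5 Y8.5
G1 X6.6 Y7.3
G1 X7.5 Y6.5
G1 X8.7 Y6.6
G1 X9.5 Y7.5
G1 X9.4 Y8.7
M2 ; end

The solid is a regular 8-sided pyramid, base circumscribed radius ≈ 8 mm, apex at z ≈ 15.3 mm. Slicing at Δz = 3.1 mm — 5 equal slices spanning the solid's height, so layer i sits at z = i·h/5 — gives 4 non-empty perimeters. Each is a 8-segment closed polygon; G0 lifts to the layer z and rapids to the start vertex, then G1 traces the edges. The cross-section shrinks linearly with z (the slice at the apex is degenerate and omitted).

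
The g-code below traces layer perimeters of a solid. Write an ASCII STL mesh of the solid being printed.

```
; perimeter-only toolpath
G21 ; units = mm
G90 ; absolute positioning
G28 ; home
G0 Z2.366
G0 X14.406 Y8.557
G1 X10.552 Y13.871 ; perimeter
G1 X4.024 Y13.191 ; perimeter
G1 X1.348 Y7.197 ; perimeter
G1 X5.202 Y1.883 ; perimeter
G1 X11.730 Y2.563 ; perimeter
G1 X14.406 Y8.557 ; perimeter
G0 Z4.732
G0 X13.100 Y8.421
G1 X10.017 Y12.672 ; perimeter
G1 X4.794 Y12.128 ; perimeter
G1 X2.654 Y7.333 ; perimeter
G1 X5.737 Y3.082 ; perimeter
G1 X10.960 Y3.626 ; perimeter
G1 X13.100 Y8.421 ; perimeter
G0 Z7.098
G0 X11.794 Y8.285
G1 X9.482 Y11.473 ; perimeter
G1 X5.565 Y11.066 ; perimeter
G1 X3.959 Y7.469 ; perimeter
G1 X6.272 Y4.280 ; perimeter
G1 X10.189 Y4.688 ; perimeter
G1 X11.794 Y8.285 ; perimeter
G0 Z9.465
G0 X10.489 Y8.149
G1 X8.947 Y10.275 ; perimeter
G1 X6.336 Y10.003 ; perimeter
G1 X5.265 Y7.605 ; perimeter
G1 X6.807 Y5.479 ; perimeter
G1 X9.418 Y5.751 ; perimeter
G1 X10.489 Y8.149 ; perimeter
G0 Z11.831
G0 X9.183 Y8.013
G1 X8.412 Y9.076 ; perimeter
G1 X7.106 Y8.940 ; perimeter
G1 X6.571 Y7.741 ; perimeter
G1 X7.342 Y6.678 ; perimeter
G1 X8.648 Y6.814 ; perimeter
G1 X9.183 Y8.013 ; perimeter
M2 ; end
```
solid part
  facet normal 0.0000 0.0000 -1.0000
    outer loop
      vertex 3.253 14.254 0.000
      vertex 11.087 15.070 0.000
      vertex 15.712 8.693 0.000
    endloop
  endfacet
  facet normal 0.0000 0.0000 -1.0000
    outer loop
      vertex 0.042 7.061 0.000
      vertex 3.253 14.254 0.000
      vertex 15.712 8.693 0.000
    endloop
  endfacet
  facet normal 0.0000 0.0000 -1.0000
    outer loop
      vertex 4.667 0.684 0.000
      vertex 0.042 7.061 0.000
      vertex 15.712 8.693 0.000
    endloop
  endfacet
  facet normal 0.0000 0.0000 -1.0000
    outer loop
      vertex 12.501 1.500 0.000
      vertex 4.667 0.684 0.000
      vertex 15.712 8.693 0.000
    endloop
  endfacet
  facet normal 0.7297 0.5292 0.4331
    outer loop
      vertex 15.712 8.693 0.000
      vertex 11.087 15.070 0.000
      vertex 7.877 7.877 14.197
    endloop
  endfacet
  facet normal -0.0934 0.8965 0.4331
    outer loop
      vertex 11.087 15.070 0.000
      vertex 3.253 14.254 0.000
      vertex 7.877 7.877 14.197
    endloop
  endfacet
  facet normal -0.8231 0.3674 0.4331
    outer loop
      vertex 3.253 14.254 0.000
      vertex 0.042 7.061 0.000
      vertex 7.877 7.877 14.197
    endloop
  endfacet
  facet normal -0.7297 -0.5292 0.4331
    outer loop
      vertex 0.042 7.061 0.000
      vertex 4.667 0.684 0.000
      vertex 7.877 7.877 14.197
    endloop
  endfacet
  facet normal 0.0934 -0.8965 0.4331
    outer loop
      vertex 4.667 0.684 0.000
      vertex 12.501 1.500 0.000
      vertex 7.877 7.877 14.197
    endloop
  endfacet
  facet normal 0.8231 -0.3674 0.4331
    outer loop
      vertex 12.501 1.500 0.000
      vertex 15.712 8.693 0.000
      vertex 7.877 7.877 14.197
    endloop
  endfacet
endsolid part

The G0 Z moves step by Δz≈2.366 mm. The G1 loops shrink linearly with z, so the solid tapers from its base footprint up to z≈14.2. Closing with a flat bottom cap and the tapered top and triangulating gives 10 facets — a regular 6-sided pyramid, base circumscribed radius ≈ 7.88 mm, apex at z ≈ 14.2 mm.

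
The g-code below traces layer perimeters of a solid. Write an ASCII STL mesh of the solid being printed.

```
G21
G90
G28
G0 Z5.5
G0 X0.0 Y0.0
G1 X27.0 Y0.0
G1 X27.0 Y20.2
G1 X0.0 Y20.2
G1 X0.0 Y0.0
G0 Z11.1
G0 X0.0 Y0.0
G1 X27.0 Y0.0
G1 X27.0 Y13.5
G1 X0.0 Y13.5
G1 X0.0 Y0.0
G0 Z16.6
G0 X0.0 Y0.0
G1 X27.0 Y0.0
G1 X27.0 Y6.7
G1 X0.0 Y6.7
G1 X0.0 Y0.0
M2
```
solid part
  facet normal 0.0000 0.0000 -1.0000
    outer loop
      vertex 27.0 27.0 0.0
      vertex 27.0 0.0 0.0
      vertex 0.0 0.0 0.0
    endloop
  endfacet
  facet normal 0.0000 0.0000 -1.0000
    outer loop
      vertex 0.0 27.0 0.0
      vertex 27.0 27.0 0.0
      vertex 0.0 0.0 0.0
    endloop
  endfacet
  facet normal 0.0000 -1.0000 0.0000
    outer loop
      vertex 0.0 0.0 0.0
      vertex 27.0 0.0 0.0
      vertex 27.0 0.0 22.1
    endloop
  endfacet
  facet normal 0.0000 -1.0000 0.0000
    outer loop
      vertex 0.0 0.0 0.0
      vertex 27.0 0.0 22.1
      vertex 0.0 0.0 22.1
    endloop
  endfacet
  facet normal 0.0000 0.6334 0.7738
    outer loop
      vertex 0.0 0.0 22.1
      vertex 27.0 0.0 22.1
      vertex 27.0 27.0 0.0
    endloop
  endfacet
  facet normal 0.0000 0.6334 0.7738
    outer loop
      vertex 0.0 0.0 22.1
      vertex 27.0 27.0 0.0
      vertex 0.0 27.0 0.0
    endloop
  endfacet
  facet normal -1.0000 0.0000 0.0000
    outer loop
      vertex 0.0 0.0 22.1
      vertex 0.0 27.0 0.0
      vertex 0.0 0.0 0.0
    endloop
  endfacet
  facet normal 1.0000 0.0000 0.0000
    outer loop
      vertex 27.0 0.0 0.0
      vertex 27.0 27.0 0.0
      vertex 27.0 0.0 22.1
    endloop
  endfacet
endsolid part

The G0 Z moves step by Δz≈5.5 mm. The G1 loops shrink linearly with z, so the solid tapers from its base footprint up to z≈22.1. Closing with a flat bottom cap and the tapered top and triangulating gives 8 facets — a wedge (ramp): 27 × 27 mm base, rising to 22.1 mm along the y=0 edge and sloping linearly to z=0 at y=27.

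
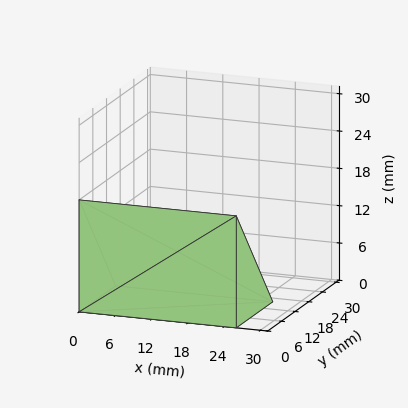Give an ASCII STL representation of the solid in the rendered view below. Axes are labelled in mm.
Reading the render: the shape is a wedge (ramp): 26 × 16 mm base, rising to 18 mm along the y=0 edge and sloping linearly to z=0 at y=16 (dimensions read to the nearest mm from the axis ticks). For the STL, each face is triangulated and given an outward normal.

solid part
  facet normal 0.0000 0.0000 -1.0000
    outer loop
      vertex 26.00 16.00 0.00
      vertex 26.00 0.00 0.00
      vertex 0.00 0.00 0.00
    endloop
  endfacet
  facet normal 0.0000 0.0000 -1.0000
    outer loop
      vertex 0.00 16.00 0.00
      vertex 26.00 16.00 0.00
      vertex 0.00 0.00 0.00
    endloop
  endfacet
  facet normal 0.0000 -1.0000 0.0000
    outer loop
      vertex 0.00 0.00 0.00
      vertex 26.00 0.00 0.00
      vertex 26.00 0.00 18.00
    endloop
  endfacet
  facet normal 0.0000 -1.0000 0.0000
    outer loop
      vertex 0.00 0.00 0.00
      vertex 26.00 0.00 18.00
      vertex 0.00 0.00 18.00
    endloop
  endfacet
  facet normal 0.0000 0.7474 0.6644
    outer loop
      vertex 0.00 0.00 18.00
      vertex 26.00 0.00 18.00
      vertex 26.00 16.00 0.00
    endloop
  endfacet
  facet normal 0.0000 0.7474 0.6644
    outer loop
      vertex 0.00 0.00 18.00
      vertex 26.00 16.00 0.00
      vertex 0.00 16.00 0.00
    endloop
  endfacet
  facet normal -1.0000 0.0000 0.0000
    outer loop
      vertex 0.00 0.00 18.00
      vertex 0.00 16.00 0.00
      vertex 0.00 0.00 0.00
    endloop
  endfacet
  facet normal 1.0000 0.0000 0.0000
    outer loop
      vertex 26.00 0.00 0.00
      vertex 26.00 16.00 0.00
      vertex 26.00 0.00 18.00
    endloop
  endfacet
endsolid part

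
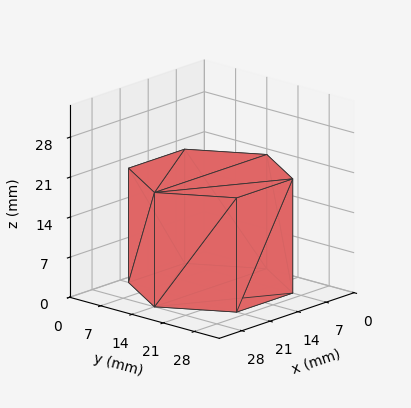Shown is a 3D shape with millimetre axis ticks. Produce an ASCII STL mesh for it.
Reading the render: the shape is a regular 6-sided prism (a cylinder approximated with 6 flat sides), circumscribed radius ≈ 14 mm, height ≈ 20 mm (dimensions read to the nearest mm from the axis ticks). For the STL, each face is triangulated and given an outward normal.

solid part
  facet normal 0.0000 0.0000 -1.0000
    outer loop
      vertex 7.000 26.124 0.000
      vertex 21.000 26.124 0.000
      vertex 28.000 14.000 0.000
    endloop
  endfacet
  facet normal 0.0000 0.0000 -1.0000
    outer loop
      vertex 0.000 14.000 0.000
      vertex 7.000 26.124 0.000
      vertex 28.000 14.000 0.000
    endloop
  endfacet
  facet normal 0.0000 0.0000 -1.0000
    outer loop
      vertex 7.000 1.876 0.000
      vertex 0.000 14.000 0.000
      vertex 28.000 14.000 0.000
    endloop
  endfacet
  facet normal 0.0000 0.0000 -1.0000
    outer loop
      vertex 21.000 1.876 0.000
      vertex 7.000 1.876 0.000
      vertex 28.000 14.000 0.000
    endloop
  endfacet
  facet normal 0.0000 0.0000 1.0000
    outer loop
      vertex 28.000 14.000 20.000
      vertex 21.000 26.124 20.000
      vertex 7.000 26.124 20.000
    endloop
  endfacet
  facet normal 0.0000 0.0000 1.0000
    outer loop
      vertex 28.000 14.000 20.000
      vertex 7.000 26.124 20.000
      vertex 0.000 14.000 20.000
    endloop
  endfacet
  facet normal 0.0000 0.0000 1.0000
    outer loop
      vertex 28.000 14.000 20.000
      vertex 0.000 14.000 20.000
      vertex 7.000 1.876 20.000
    endloop
  endfacet
  facet normal 0.0000 0.0000 1.0000
    outer loop
      vertex 28.000 14.000 20.000
      vertex 7.000 1.876 20.000
      vertex 21.000 1.876 20.000
    endloop
  endfacet
  facet normal 0.8660 0.5000 0.0000
    outer loop
      vertex 28.000 14.000 0.000
      vertex 21.000 26.124 0.000
      vertex 21.000 26.124 20.000
    endloop
  endfacet
  facet normal 0.8660 0.5000 0.0000
    outer loop
      vertex 28.000 14.000 0.000
      vertex 21.000 26.124 20.000
      vertex 28.000 14.000 20.000
    endloop
  endfacet
  facet normal 0.0000 1.0000 0.0000
    outer loop
      vertex 21.000 26.124 0.000
      vertex 7.000 26.124 0.000
      vertex 7.000 26.124 20.000
    endloop
  endfacet
  facet normal 0.0000 1.0000 0.0000
    outer loop
      vertex 21.000 26.124 0.000
      vertex 7.000 26.124 20.000
      vertex 21.000 26.124 20.000
    endloop
  endfacet
  facet normal -0.8660 0.5000 0.0000
    outer loop
      vertex 7.000 26.124 0.000
      vertex 0.000 14.000 0.000
      vertex 0.000 14.000 20.000
    endloop
  endfacet
  facet normal -0.8660 0.5000 0.0000
    outer loop
      vertex 7.000 26.124 0.000
      vertex 0.000 14.000 20.000
      vertex 7.000 26.124 20.000
    endloop
  endfacet
  facet normal -0.8660 -0.5000 0.0000
    outer loop
      vertex 0.000 14.000 0.000
      vertex 7.000 1.876 0.000
      vertex 7.000 1.876 20.000
    endloop
  endfacet
  facet normal -0.8660 -0.5000 0.0000
    outer loop
      vertex 0.000 14.000 0.000
      vertex 7.000 1.876 20.000
      vertex 0.000 14.000 20.000
    endloop
  endfacet
  facet normal 0.0000 -1.0000 0.0000
    outer loop
      vertex 7.000 1.876 0.000
      vertex 21.000 1.876 0.000
      vertex 21.000 1.876 20.000
    endloop
  endfacet
  facet normal 0.0000 -1.0000 0.0000
    outer loop
      vertex 7.000 1.876 0.000
      vertex 21.000 1.876 20.000
      vertex 7.000 1.876 20.000
    endloop
  endfacet
  facet normal 0.8660 -0.5000 0.0000
    outer loop
      vertex 21.000 1.876 0.000
      vertex 28.000 14.000 0.000
      vertex 28.000 14.000 20.000
    endloop
  endfacet
  facet normal 0.8660 -0.5000 0.0000
    outer loop
      vertex 21.000 1.876 0.000
      vertex 28.000 14.000 20.000
      vertex 21.000 1.876 20.000
    endloop
  endfacet
endsolid part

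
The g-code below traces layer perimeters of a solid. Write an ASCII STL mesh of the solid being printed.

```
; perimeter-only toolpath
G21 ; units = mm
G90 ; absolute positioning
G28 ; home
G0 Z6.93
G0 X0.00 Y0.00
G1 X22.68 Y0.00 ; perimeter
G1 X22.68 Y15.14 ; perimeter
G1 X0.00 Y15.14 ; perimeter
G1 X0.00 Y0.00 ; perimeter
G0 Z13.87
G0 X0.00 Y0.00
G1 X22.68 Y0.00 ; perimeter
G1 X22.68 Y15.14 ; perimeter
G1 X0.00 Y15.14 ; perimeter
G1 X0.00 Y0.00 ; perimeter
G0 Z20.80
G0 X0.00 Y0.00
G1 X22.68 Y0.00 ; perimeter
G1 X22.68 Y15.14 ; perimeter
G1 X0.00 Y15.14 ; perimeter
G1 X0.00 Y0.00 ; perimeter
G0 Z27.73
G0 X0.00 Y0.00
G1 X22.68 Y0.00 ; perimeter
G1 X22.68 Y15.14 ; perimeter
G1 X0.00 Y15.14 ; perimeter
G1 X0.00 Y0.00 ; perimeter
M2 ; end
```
solid part
  facet normal 0.0000 0.0000 -1.0000
    outer loop
      vertex 22.68 15.14 0.00
      vertex 22.68 0.00 0.00
      vertex 0.00 0.00 0.00
    endloop
  endfacet
  facet normal 0.0000 0.0000 -1.0000
    outer loop
      vertex 0.00 15.14 0.00
      vertex 22.68 15.14 0.00
      vertex 0.00 0.00 0.00
    endloop
  endfacet
  facet normal 0.0000 0.0000 1.0000
    outer loop
      vertex 0.00 0.00 27.73
      vertex 22.68 0.00 27.73
      vertex 22.68 15.14 27.73
    endloop
  endfacet
  facet normal 0.0000 0.0000 1.0000
    outer loop
      vertex 0.00 0.00 27.73
      vertex 22.68 15.14 27.73
      vertex 0.00 15.14 27.73
    endloop
  endfacet
  facet normal 0.0000 -1.0000 0.0000
    outer loop
      vertex 0.00 0.00 0.00
      vertex 22.68 0.00 0.00
      vertex 22.68 0.00 27.73
    endloop
  endfacet
  facet normal 0.0000 -1.0000 0.0000
    outer loop
      vertex 0.00 0.00 0.00
      vertex 22.68 0.00 27.73
      vertex 0.00 0.00 27.73
    endloop
  endfacet
  facet normal 0.0000 1.0000 0.0000
    outer loop
      vertex 22.68 15.14 27.73
      vertex 22.68 15.14 0.00
      vertex 0.00 15.14 0.00
    endloop
  endfacet
  facet normal 0.0000 1.0000 0.0000
    outer loop
      vertex 0.00 15.14 27.73
      vertex 22.68 15.14 27.73
      vertex 0.00 15.14 0.00
    endloop
  endfacet
  facet normal -1.0000 0.0000 0.0000
    outer loop
      vertex 0.00 15.14 27.73
      vertex 0.00 15.14 0.00
      vertex 0.00 0.00 0.00
    endloop
  endfacet
  facet normal -1.0000 0.0000 0.0000
    outer loop
      vertex 0.00 0.00 27.73
      vertex 0.00 15.14 27.73
      vertex 0.00 0.00 0.00
    endloop
  endfacet
  facet normal 1.0000 0.0000 0.0000
    outer loop
      vertex 22.68 0.00 0.00
      vertex 22.68 15.14 0.00
      vertex 22.68 15.14 27.73
    endloop
  endfacet
  facet normal 1.0000 0.0000 0.0000
    outer loop
      vertex 22.68 0.00 0.00
      vertex 22.68 15.14 27.73
      vertex 22.68 0.00 27.73
    endloop
  endfacet
endsolid part

The G0 Z moves step by Δz≈6.93 mm. Every layer's G1 loop is the same polygon, so the solid is a straight extrusion of it from z=0 to z≈27.7. Closing with flat bottom and top caps and triangulating gives 12 facets — a rectangular box, roughly 22.7 × 15.1 mm footprint and 27.7 mm tall.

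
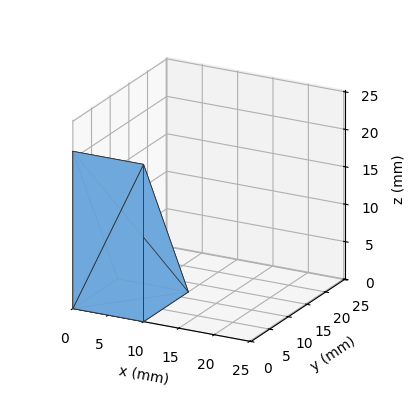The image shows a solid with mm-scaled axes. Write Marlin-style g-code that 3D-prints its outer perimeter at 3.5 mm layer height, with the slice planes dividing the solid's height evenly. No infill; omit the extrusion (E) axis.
Reading the render: the shape is a wedge (ramp): 10 × 12 mm base, rising to 21 mm along the y=0 edge and sloping linearly to z=0 at y=12 (dimensions read to the nearest mm from the axis ticks). For the g-code, the solid's height is divided into equal slices at the stated Δz and each level perimeter traced with G1 moves after a G0 lift.

; perimeter-only toolpath
G21 ; units = mm
G90 ; absolute positioning
G28 ; home
; layer 1
G0 Z3.5
G0 X0.0 Y0.0
G1 X10.0 Y0.0
G1 X10.0 Y10.0
G1 X0.0 Y10.0
G1 X0.0 Y0.0
; layer 2
G0 Z7.0
G0 X0.0 Y0.0
G1 X10.0 Y0.0
G1 X10.0 Y8.0
G1 X0.0 Y8.0
G1 X0.0 Y0.0
; layer 3
G0 Z10.5
G0 X0.0 Y0.0
G1 X10.0 Y0.0
G1 X10.0 Y6.0
G1 X0.0 Y6.0
G1 X0.0 Y0.0
; layer 4
G0 Z14.0
G0 X0.0 Y0.0
G1 X10.0 Y0.0
G1 X10.0 Y4.0
G1 X0.0 Y4.0
G1 X0.0 Y0.0
; layer 5
G0 Z17.5
G0 X0.0 Y0.0
G1 X10.0 Y0.0
G1 X10.0 Y2.0
G1 X0.0 Y2.0
G1 X0.0 Y0.0
M2 ; end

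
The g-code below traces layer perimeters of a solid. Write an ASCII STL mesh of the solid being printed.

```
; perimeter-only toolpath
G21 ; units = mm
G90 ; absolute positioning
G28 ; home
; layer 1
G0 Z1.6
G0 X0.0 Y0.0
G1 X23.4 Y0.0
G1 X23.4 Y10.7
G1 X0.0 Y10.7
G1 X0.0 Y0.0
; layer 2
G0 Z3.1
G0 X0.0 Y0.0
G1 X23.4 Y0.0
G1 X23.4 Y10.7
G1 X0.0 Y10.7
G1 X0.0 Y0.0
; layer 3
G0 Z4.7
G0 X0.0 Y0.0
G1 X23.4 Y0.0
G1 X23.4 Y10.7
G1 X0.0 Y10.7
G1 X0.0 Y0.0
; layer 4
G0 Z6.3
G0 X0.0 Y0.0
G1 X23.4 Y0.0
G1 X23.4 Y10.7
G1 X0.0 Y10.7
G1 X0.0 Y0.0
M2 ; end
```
solid part
  facet normal 0.0000 0.0000 -1.0000
    outer loop
      vertex 23.4 10.7 0.0
      vertex 23.4 0.0 0.0
      vertex 0.0 0.0 0.0
    endloop
  endfacet
  facet normal 0.0000 0.0000 -1.0000
    outer loop
      vertex 0.0 10.7 0.0
      vertex 23.4 10.7 0.0
      vertex 0.0 0.0 0.0
    endloop
  endfacet
  facet normal 0.0000 0.0000 1.0000
    outer loop
      vertex 0.0 0.0 6.3
      vertex 23.4 0.0 6.3
      vertex 23.4 10.7 6.3
    endloop
  endfacet
  facet normal 0.0000 0.0000 1.0000
    outer loop
      vertex 0.0 0.0 6.3
      vertex 23.4 10.7 6.3
      vertex 0.0 10.7 6.3
    endloop
  endfacet
  facet normal 0.0000 -1.0000 0.0000
    outer loop
      vertex 0.0 0.0 0.0
      vertex 23.4 0.0 0.0
      vertex 23.4 0.0 6.3
    endloop
  endfacet
  facet normal 0.0000 -1.0000 0.0000
    outer loop
      vertex 0.0 0.0 0.0
      vertex 23.4 0.0 6.3
      vertex 0.0 0.0 6.3
    endloop
  endfacet
  facet normal 0.0000 1.0000 0.0000
    outer loop
      vertex 23.4 10.7 6.3
      vertex 23.4 10.7 0.0
      vertex 0.0 10.7 0.0
    endloop
  endfacet
  facet normal 0.0000 1.0000 0.0000
    outer loop
      vertex 0.0 10.7 6.3
      vertex 23.4 10.7 6.3
      vertex 0.0 10.7 0.0
    endloop
  endfacet
  facet normal -1.0000 0.0000 0.0000
    outer loop
      vertex 0.0 10.7 6.3
      vertex 0.0 10.7 0.0
      vertex 0.0 0.0 0.0
    endloop
  endfacet
  facet normal -1.0000 0.0000 0.0000
    outer loop
      vertex 0.0 0.0 6.3
      vertex 0.0 10.7 6.3
      vertex 0.0 0.0 0.0
    endloop
  endfacet
  facet normal 1.0000 0.0000 0.0000
    outer loop
      vertex 23.4 0.0 0.0
      vertex 23.4 10.7 0.0
      vertex 23.4 10.7 6.3
    endloop
  endfacet
  facet normal 1.0000 0.0000 0.0000
    outer loop
      vertex 23.4 0.0 0.0
      vertex 23.4 10.7 6.3
      vertex 23.4 0.0 6.3
    endloop
  endfacet
endsolid part

The G0 Z moves step by Δz≈1.6 mm. Every layer's G1 loop is the same polygon, so the solid is a straight extrusion of it from z=0 to z≈6.3. Closing with flat bottom and top caps and triangulating gives 12 facets — a rectangular box, roughly 23.4 × 10.7 mm footprint and 6.3 mm tall.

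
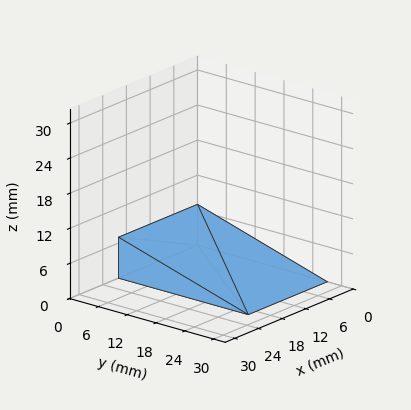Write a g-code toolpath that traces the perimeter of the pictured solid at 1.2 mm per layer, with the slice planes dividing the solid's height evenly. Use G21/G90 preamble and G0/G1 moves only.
Reading the render: the shape is a wedge (ramp): 20 × 27 mm base, rising to 7 mm along the y=0 edge and sloping linearly to z=0 at y=27 (dimensions read to the nearest mm from the axis ticks). For the g-code, the solid's height is divided into equal slices at the stated Δz and each level perimeter traced with G1 moves after a G0 lift.

; perimeter-only toolpath
G21 ; units = mm
G90 ; absolute positioning
G28 ; home
; layer 1
G0 Z1.2
G0 X0.0 Y0.0
G1 X20.0 Y0.0
G1 X20.0 Y22.5
G1 X0.0 Y22.5
G1 X0.0 Y0.0
; layer 2
G0 Z2.3
G0 X0.0 Y0.0
G1 X20.0 Y0.0
G1 X20.0 Y18.0
G1 X0.0 Y18.0
G1 X0.0 Y0.0
; layer 3
G0 Z3.5
G0 X0.0 Y0.0
G1 X20.0 Y0.0
G1 X20.0 Y13.5
G1 X0.0 Y13.5
G1 X0.0 Y0.0
; layer 4
G0 Z4.7
G0 X0.0 Y0.0
G1 X20.0 Y0.0
G1 X20.0 Y9.0
G1 X0.0 Y9.0
G1 X0.0 Y0.0
; layer 5
G0 Z5.8
G0 X0.0 Y0.0
G1 X20.0 Y0.0
G1 X20.0 Y4.5
G1 X0.0 Y4.5
G1 X0.0 Y0.0
M2 ; end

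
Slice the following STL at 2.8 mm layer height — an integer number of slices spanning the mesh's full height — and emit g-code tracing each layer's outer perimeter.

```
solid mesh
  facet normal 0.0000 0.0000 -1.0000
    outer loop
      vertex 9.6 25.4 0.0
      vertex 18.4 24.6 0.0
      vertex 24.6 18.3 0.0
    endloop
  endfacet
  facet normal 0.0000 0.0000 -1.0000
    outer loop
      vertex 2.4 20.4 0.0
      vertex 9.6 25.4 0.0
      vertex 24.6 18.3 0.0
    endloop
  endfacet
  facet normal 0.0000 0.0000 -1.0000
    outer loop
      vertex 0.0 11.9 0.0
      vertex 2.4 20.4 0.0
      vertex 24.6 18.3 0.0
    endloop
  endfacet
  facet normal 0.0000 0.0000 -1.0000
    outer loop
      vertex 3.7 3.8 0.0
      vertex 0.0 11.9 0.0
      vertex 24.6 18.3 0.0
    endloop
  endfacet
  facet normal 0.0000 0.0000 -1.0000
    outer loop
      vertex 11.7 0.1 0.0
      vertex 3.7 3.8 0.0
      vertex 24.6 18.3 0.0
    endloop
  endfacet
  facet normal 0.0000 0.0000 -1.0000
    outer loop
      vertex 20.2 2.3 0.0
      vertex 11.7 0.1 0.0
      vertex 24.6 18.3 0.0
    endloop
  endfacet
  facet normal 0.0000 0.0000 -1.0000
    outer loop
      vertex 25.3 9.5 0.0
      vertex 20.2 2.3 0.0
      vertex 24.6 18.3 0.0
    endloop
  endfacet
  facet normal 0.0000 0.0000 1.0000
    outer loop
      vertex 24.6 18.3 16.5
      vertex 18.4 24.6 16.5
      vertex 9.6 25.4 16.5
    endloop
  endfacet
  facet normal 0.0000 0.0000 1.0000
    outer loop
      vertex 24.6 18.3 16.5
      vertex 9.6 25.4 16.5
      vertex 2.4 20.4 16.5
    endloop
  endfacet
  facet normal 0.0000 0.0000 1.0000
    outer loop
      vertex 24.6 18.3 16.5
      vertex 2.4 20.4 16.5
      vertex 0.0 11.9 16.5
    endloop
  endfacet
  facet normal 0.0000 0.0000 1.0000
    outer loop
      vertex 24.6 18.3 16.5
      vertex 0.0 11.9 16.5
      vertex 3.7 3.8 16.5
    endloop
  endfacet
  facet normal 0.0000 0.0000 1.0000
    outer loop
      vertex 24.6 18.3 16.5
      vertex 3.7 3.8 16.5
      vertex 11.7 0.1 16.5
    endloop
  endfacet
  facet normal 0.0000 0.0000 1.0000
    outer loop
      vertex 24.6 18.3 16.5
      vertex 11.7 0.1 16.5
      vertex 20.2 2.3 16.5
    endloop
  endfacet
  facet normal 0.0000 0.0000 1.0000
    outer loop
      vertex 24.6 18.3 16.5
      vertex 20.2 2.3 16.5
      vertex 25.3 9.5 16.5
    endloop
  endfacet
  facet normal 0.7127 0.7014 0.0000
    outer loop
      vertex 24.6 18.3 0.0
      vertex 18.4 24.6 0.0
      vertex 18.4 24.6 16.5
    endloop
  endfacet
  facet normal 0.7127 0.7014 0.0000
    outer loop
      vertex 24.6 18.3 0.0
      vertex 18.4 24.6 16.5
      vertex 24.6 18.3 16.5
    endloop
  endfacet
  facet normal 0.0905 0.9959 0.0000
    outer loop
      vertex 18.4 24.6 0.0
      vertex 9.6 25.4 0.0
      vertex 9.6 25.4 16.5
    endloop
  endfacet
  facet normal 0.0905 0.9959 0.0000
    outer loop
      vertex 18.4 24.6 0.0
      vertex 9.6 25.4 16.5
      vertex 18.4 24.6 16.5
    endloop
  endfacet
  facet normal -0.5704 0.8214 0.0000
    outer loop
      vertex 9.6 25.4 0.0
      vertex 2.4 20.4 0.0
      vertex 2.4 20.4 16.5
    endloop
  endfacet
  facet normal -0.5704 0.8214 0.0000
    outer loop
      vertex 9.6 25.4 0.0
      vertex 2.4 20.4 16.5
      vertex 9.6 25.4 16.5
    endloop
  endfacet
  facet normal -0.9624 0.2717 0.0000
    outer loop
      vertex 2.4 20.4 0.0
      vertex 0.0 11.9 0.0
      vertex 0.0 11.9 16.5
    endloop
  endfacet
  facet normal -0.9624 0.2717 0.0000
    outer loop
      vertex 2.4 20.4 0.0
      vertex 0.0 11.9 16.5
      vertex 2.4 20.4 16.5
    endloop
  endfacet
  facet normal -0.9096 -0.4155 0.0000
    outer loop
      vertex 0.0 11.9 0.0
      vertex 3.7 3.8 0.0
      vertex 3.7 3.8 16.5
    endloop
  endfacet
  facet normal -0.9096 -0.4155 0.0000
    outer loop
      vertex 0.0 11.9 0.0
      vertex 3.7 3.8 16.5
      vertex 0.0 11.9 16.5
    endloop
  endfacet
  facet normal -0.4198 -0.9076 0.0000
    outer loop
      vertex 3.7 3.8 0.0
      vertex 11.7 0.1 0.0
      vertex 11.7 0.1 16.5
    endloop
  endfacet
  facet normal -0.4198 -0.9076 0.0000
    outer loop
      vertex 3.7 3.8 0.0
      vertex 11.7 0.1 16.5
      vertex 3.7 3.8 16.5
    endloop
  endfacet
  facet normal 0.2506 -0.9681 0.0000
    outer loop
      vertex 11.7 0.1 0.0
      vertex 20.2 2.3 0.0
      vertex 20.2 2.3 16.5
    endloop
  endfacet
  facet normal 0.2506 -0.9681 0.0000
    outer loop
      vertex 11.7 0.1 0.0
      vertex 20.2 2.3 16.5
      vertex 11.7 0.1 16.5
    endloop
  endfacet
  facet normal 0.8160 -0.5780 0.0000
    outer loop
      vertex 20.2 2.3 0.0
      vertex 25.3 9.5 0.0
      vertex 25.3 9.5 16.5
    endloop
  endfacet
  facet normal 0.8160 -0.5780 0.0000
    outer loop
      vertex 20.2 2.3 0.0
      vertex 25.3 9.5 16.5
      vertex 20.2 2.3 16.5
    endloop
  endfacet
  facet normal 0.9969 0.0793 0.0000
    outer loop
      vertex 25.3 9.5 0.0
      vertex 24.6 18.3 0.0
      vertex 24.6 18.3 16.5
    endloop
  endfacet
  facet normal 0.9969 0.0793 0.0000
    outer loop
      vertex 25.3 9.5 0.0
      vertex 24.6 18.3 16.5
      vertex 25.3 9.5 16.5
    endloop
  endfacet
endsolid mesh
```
; perimeter-only toolpath
G21 ; units = mm
G90 ; absolute positioning
G28 ; home
; layer 1
G0 Z2.8
G0 X24.6 Y18.3
G1 X18.4 Y24.6
G1 X9.6 Y25.4
G1 X2.4 Y20.4
G1 X0.0 Y11.9
G1 X3.7 Y3.8
G1 X11.7 Y0.1
G1 X20.2 Y2.3
G1 X25.3 Y9.5
G1 X24.6 Y18.3
; layer 2
G0 Z5.5
G0 X24.6 Y18.3
G1 X18.4 Y24.6
G1 X9.6 Y25.4
G1 X2.4 Y20.4
G1 X0.0 Y11.9
G1 X3.7 Y3.8
G1 X11.7 Y0.1
G1 X20.2 Y2.3
G1 X25.3 Y9.5
G1 X24.6 Y18.3
; layer 3
G0 Z8.2
G0 X24.6 Y18.3
G1 X18.4 Y24.6
G1 X9.6 Y25.4
G1 X2.4 Y20.4
G1 X0.0 Y11.9
G1 X3.7 Y3.8
G1 X11.7 Y0.1
G1 X20.2 Y2.3
G1 X25.3 Y9.5
G1 X24.6 Y18.3
; layer 4
G0 Z11.0
G0 X24.6 Y18.3
G1 X18.4 Y24.6
G1 X9.6 Y25.4
G1 X2.4 Y20.4
G1 X0.0 Y11.9
G1 X3.7 Y3.8
G1 X11.7 Y0.1
G1 X20.2 Y2.3
G1 X25.3 Y9.5
G1 X24.6 Y18.3
; layer 5
G0 Z13.8
G0 X24.6 Y18.3
G1 X18.4 Y24.6
G1 X9.6 Y25.4
G1 X2.4 Y20.4
G1 X0.0 Y11.9
G1 X3.7 Y3.8
G1 X11.7 Y0.1
G1 X20.2 Y2.3
G1 X25.3 Y9.5
G1 X24.6 Y18.3
; layer 6
G0 Z16.5
G0 X24.6 Y18.3
G1 X18.4 Y24.6
G1 X9.6 Y25.4
G1 X2.4 Y20.4
G1 X0.0 Y11.9
G1 X3.7 Y3.8
G1 X11.7 Y0.1
G1 X20.2 Y2.3
G1 X25.3 Y9.5
G1 X24.6 Y18.3
M2 ; end

The solid is a regular 9-sided prism (a cylinder approximated with 9 flat sides), circumscribed radius ≈ 12.9 mm, height ≈ 16.5 mm. Slicing at Δz = 2.8 mm — 6 equal slices spanning the solid's height, so layer i sits at z = i·h/6 — gives 6 non-empty perimeters. Each is a 9-segment closed polygon; G0 lifts to the layer z and rapids to the start vertex, then G1 traces the edges.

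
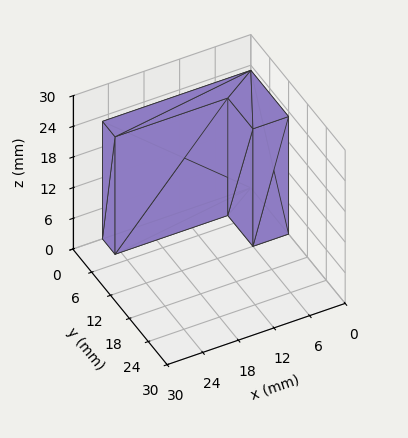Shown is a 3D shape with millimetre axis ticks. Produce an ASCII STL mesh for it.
Reading the render: the shape is an L-shaped prism: outer 25 × 12 mm, arm thicknesses ≈ 4 mm (horizontal) and 6 mm (vertical), extruded 23 mm in z (dimensions read to the nearest mm from the axis ticks). For the STL, each face is triangulated and given an outward normal.

solid part
  facet normal 0.0000 0.0000 -1.0000
    outer loop
      vertex 25.0 4.0 0.0
      vertex 25.0 0.0 0.0
      vertex 0.0 0.0 0.0
    endloop
  endfacet
  facet normal 0.0000 0.0000 -1.0000
    outer loop
      vertex 6.0 4.0 0.0
      vertex 25.0 4.0 0.0
      vertex 0.0 0.0 0.0
    endloop
  endfacet
  facet normal 0.0000 0.0000 -1.0000
    outer loop
      vertex 6.0 12.0 0.0
      vertex 6.0 4.0 0.0
      vertex 0.0 0.0 0.0
    endloop
  endfacet
  facet normal 0.0000 0.0000 -1.0000
    outer loop
      vertex 0.0 12.0 0.0
      vertex 6.0 12.0 0.0
      vertex 0.0 0.0 0.0
    endloop
  endfacet
  facet normal 0.0000 0.0000 1.0000
    outer loop
      vertex 0.0 0.0 23.0
      vertex 25.0 0.0 23.0
      vertex 25.0 4.0 23.0
    endloop
  endfacet
  facet normal 0.0000 0.0000 1.0000
    outer loop
      vertex 0.0 0.0 23.0
      vertex 25.0 4.0 23.0
      vertex 6.0 4.0 23.0
    endloop
  endfacet
  facet normal 0.0000 0.0000 1.0000
    outer loop
      vertex 0.0 0.0 23.0
      vertex 6.0 4.0 23.0
      vertex 6.0 12.0 23.0
    endloop
  endfacet
  facet normal 0.0000 0.0000 1.0000
    outer loop
      vertex 0.0 0.0 23.0
      vertex 6.0 12.0 23.0
      vertex 0.0 12.0 23.0
    endloop
  endfacet
  facet normal 0.0000 -1.0000 0.0000
    outer loop
      vertex 0.0 0.0 0.0
      vertex 25.0 0.0 0.0
      vertex 25.0 0.0 23.0
    endloop
  endfacet
  facet normal 0.0000 -1.0000 0.0000
    outer loop
      vertex 0.0 0.0 0.0
      vertex 25.0 0.0 23.0
      vertex 0.0 0.0 23.0
    endloop
  endfacet
  facet normal 1.0000 0.0000 0.0000
    outer loop
      vertex 25.0 0.0 0.0
      vertex 25.0 4.0 0.0
      vertex 25.0 4.0 23.0
    endloop
  endfacet
  facet normal 1.0000 0.0000 0.0000
    outer loop
      vertex 25.0 0.0 0.0
      vertex 25.0 4.0 23.0
      vertex 25.0 0.0 23.0
    endloop
  endfacet
  facet normal 0.0000 1.0000 0.0000
    outer loop
      vertex 25.0 4.0 0.0
      vertex 6.0 4.0 0.0
      vertex 6.0 4.0 23.0
    endloop
  endfacet
  facet normal 0.0000 1.0000 0.0000
    outer loop
      vertex 25.0 4.0 0.0
      vertex 6.0 4.0 23.0
      vertex 25.0 4.0 23.0
    endloop
  endfacet
  facet normal 1.0000 0.0000 0.0000
    outer loop
      vertex 6.0 4.0 0.0
      vertex 6.0 12.0 0.0
      vertex 6.0 12.0 23.0
    endloop
  endfacet
  facet normal 1.0000 0.0000 0.0000
    outer loop
      vertex 6.0 4.0 0.0
      vertex 6.0 12.0 23.0
      vertex 6.0 4.0 23.0
    endloop
  endfacet
  facet normal 0.0000 1.0000 0.0000
    outer loop
      vertex 6.0 12.0 0.0
      vertex 0.0 12.0 0.0
      vertex 0.0 12.0 23.0
    endloop
  endfacet
  facet normal 0.0000 1.0000 0.0000
    outer loop
      vertex 6.0 12.0 0.0
      vertex 0.0 12.0 23.0
      vertex 6.0 12.0 23.0
    endloop
  endfacet
  facet normal -1.0000 0.0000 0.0000
    outer loop
      vertex 0.0 12.0 0.0
      vertex 0.0 0.0 0.0
      vertex 0.0 0.0 23.0
    endloop
  endfacet
  facet normal -1.0000 0.0000 0.0000
    outer loop
      vertex 0.0 12.0 0.0
      vertex 0.0 0.0 23.0
      vertex 0.0 12.0 23.0
    endloop
  endfacet
endsolid part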